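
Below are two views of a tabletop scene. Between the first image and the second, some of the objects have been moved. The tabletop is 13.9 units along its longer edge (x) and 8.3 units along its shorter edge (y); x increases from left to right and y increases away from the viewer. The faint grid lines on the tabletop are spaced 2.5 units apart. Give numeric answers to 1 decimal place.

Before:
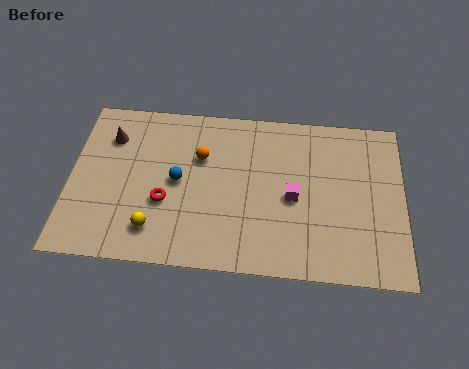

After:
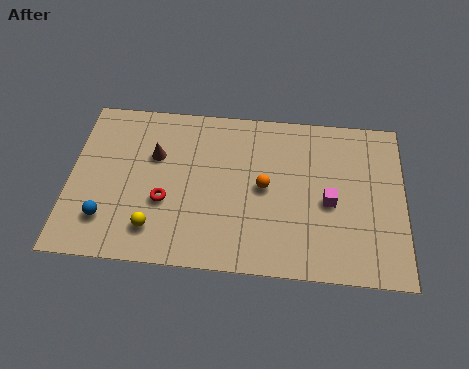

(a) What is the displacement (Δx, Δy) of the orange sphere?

(2.7, -1.3)

From the two frames, the orange sphere sits at roughly (5.4, 5.5) before and (8.1, 4.2) after.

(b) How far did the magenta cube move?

1.5

The magenta cube was near (9.3, 3.8) before and (10.8, 3.7) after, so it travelled √(1.5² + 0.1²) ≈ 1.5 units.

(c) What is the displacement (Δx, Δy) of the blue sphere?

(-2.9, -2.2)

The blue sphere was at about (4.5, 4.2) and moved to about (1.6, 2.0).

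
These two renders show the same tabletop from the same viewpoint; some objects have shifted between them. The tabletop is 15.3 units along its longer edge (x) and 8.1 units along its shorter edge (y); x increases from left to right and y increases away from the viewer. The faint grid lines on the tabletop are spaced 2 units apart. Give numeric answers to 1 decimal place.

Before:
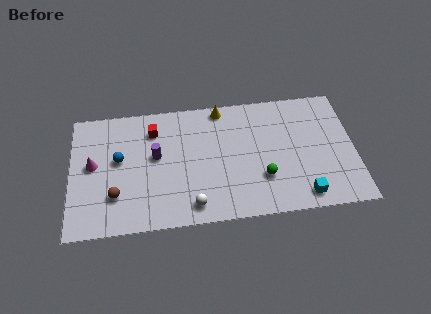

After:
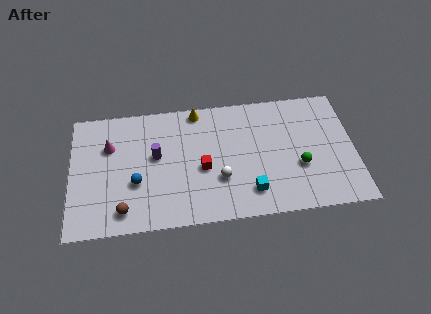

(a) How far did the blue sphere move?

1.8

The blue sphere was near (2.6, 4.6) before and (3.5, 3.0) after, so it travelled √(0.9² + 1.6²) ≈ 1.8 units.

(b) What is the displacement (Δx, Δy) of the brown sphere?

(0.4, -1.0)

The brown sphere was at about (2.4, 2.3) and moved to about (2.8, 1.3).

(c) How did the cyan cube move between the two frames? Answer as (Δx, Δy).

(-2.8, 0.6)

The cyan cube started near (12.4, 1.1) and ended near (9.6, 1.7).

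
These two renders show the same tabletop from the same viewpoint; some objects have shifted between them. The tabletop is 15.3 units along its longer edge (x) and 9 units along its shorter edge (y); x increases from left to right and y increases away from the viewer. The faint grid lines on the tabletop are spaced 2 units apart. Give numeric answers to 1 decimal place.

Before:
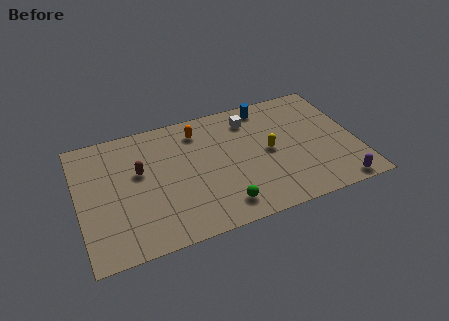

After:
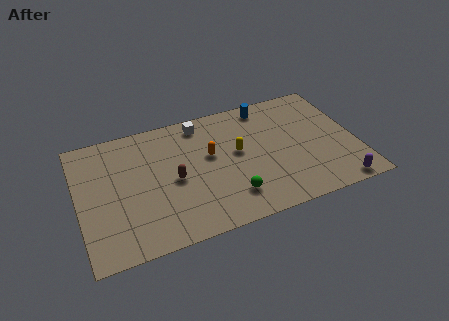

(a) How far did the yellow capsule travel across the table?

1.8

The yellow capsule was near (10.5, 4.5) before and (8.8, 5.0) after, so it travelled √(1.7² + 0.5²) ≈ 1.8 units.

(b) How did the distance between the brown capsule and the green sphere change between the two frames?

-2.1

Before: roughly 5.7 units apart; after: 3.6. That's 2.1 units closer together.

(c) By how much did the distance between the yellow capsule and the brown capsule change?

-3.5

The distance was about 7.2 in the first image and 3.7 in the second, so they moved 3.5 units closer together.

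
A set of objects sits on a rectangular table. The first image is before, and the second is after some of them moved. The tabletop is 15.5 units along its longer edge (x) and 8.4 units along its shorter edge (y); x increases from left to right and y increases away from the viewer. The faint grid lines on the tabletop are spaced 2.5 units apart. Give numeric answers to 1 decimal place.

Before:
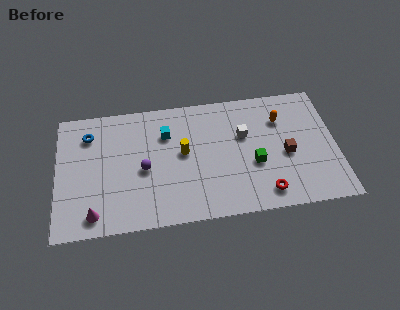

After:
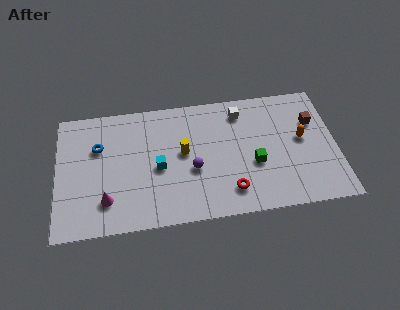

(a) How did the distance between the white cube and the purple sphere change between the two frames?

-1.3

Before: roughly 5.8 units apart; after: 4.5. That's 1.3 units closer together.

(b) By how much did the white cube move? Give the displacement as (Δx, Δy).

(-0.1, 1.6)

The white cube was at about (10.4, 5.3) and moved to about (10.3, 6.9).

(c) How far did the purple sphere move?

2.7

From (4.8, 3.8) to (7.5, 3.4), the purple sphere covered √(2.7² + 0.4²) ≈ 2.7 units.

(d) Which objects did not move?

the green cube and the yellow cylinder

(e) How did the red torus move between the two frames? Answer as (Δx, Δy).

(-1.9, 0.4)

The red torus started near (11.4, 1.3) and ended near (9.5, 1.7).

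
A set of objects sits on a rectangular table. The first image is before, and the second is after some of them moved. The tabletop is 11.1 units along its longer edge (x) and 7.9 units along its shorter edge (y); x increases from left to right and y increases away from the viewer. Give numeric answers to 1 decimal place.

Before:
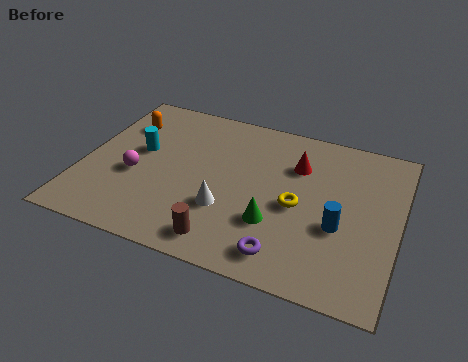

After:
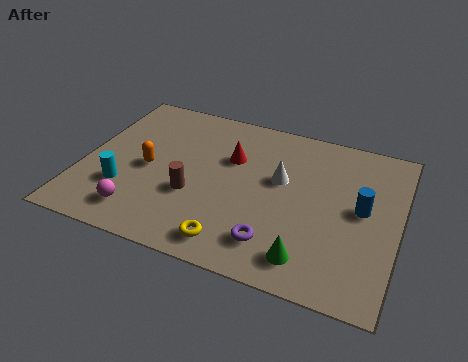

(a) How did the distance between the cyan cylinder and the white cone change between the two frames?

+2.0

They were about 3.8 units apart before and 5.8 after — 2.0 units further apart.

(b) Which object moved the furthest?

the yellow torus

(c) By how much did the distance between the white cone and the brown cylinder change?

+1.9

Before: roughly 1.5 units apart; after: 3.4. That's 1.9 units further apart.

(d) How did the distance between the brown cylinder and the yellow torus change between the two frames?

-1.0

Before: roughly 3.4 units apart; after: 2.4. That's 1.0 units closer together.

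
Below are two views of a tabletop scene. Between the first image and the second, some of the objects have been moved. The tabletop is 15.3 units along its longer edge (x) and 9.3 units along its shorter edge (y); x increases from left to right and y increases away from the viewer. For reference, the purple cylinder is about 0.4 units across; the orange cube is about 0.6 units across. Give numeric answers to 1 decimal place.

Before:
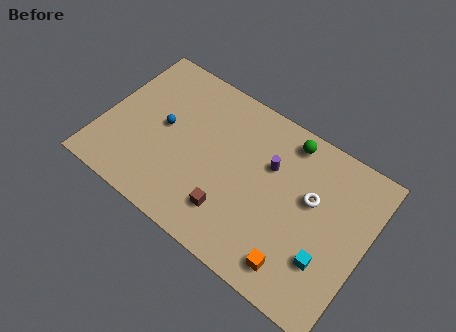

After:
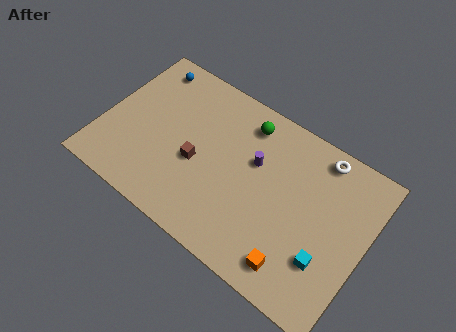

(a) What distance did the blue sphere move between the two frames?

3.5

The blue sphere was near (3.4, 4.9) before and (1.8, 8.0) after, so it travelled √(1.6² + 3.1²) ≈ 3.5 units.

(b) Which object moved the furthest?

the blue sphere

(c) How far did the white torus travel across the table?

2.6

From (12.0, 5.6) to (12.1, 8.2), the white torus covered √(0.1² + 2.6²) ≈ 2.6 units.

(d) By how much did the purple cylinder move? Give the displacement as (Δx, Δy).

(-0.8, -0.3)

The purple cylinder was at about (9.5, 6.1) and moved to about (8.7, 5.8).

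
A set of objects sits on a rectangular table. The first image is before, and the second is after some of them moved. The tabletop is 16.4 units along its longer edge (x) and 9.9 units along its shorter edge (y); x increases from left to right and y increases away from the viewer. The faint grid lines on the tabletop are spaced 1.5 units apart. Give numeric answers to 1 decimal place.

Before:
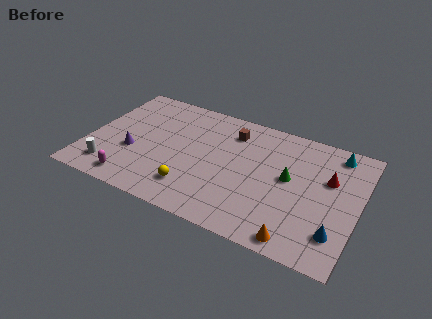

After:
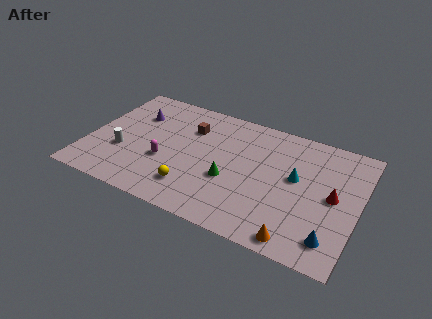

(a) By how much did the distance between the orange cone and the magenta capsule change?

-1.3

They were about 10.1 units apart before and 8.8 after — 1.3 units closer together.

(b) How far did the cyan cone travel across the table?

3.7

From (14.7, 8.6) to (12.6, 5.6), the cyan cone covered √(2.1² + 3.0²) ≈ 3.7 units.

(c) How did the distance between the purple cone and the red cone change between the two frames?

+0.6

Before: roughly 12.0 units apart; after: 12.6. That's 0.6 units further apart.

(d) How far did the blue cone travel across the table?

0.5

The blue cone moved from about (15.3, 2.3) to (15.1, 1.8), a distance of √(0.2² + 0.5²) ≈ 0.5.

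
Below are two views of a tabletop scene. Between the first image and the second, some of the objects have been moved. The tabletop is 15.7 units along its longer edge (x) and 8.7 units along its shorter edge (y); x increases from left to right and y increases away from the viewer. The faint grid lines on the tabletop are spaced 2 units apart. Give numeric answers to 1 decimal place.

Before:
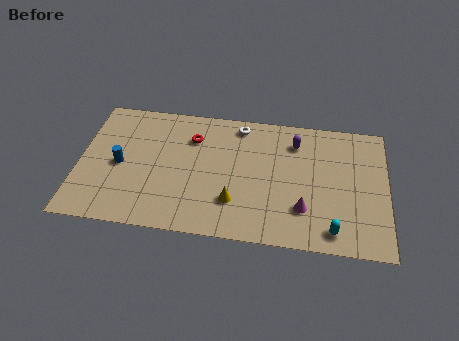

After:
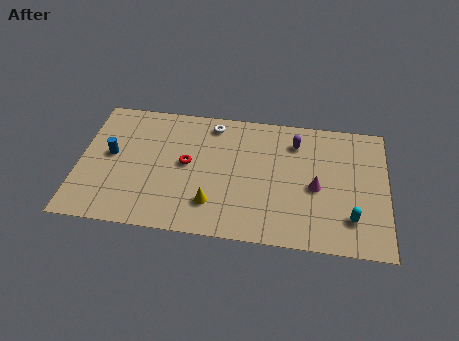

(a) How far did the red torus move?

1.8

The red torus was near (5.7, 6.4) before and (5.5, 4.6) after, so it travelled √(0.2² + 1.8²) ≈ 1.8 units.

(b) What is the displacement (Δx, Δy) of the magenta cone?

(0.6, 1.5)

The magenta cone was at about (11.5, 2.4) and moved to about (12.1, 3.9).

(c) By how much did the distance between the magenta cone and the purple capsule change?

-1.3

They were about 4.4 units apart before and 3.1 after — 1.3 units closer together.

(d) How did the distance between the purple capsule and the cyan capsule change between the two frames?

-0.4

They were about 5.9 units apart before and 5.5 after — 0.4 units closer together.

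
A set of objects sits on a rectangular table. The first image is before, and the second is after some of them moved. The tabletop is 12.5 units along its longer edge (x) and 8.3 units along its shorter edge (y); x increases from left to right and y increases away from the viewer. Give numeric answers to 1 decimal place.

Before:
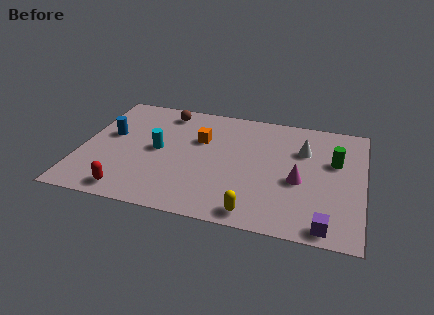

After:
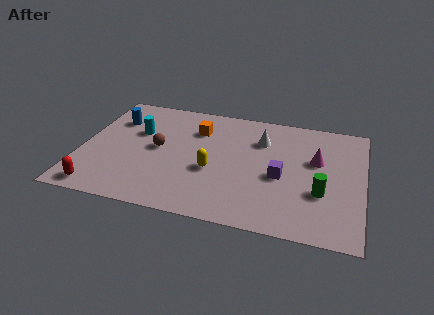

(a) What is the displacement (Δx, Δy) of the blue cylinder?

(0.1, 1.2)

The blue cylinder started near (1.2, 4.8) and ended near (1.3, 6.0).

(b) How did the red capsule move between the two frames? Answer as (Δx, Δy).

(-1.3, -0.1)

The red capsule started near (2.4, 1.0) and ended near (1.1, 0.9).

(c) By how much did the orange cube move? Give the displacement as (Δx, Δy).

(-0.2, 0.7)

The orange cube started near (5.2, 5.4) and ended near (5.0, 6.1).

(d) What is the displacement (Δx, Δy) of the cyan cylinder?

(-1.0, 1.1)

From the two frames, the cyan cylinder sits at roughly (3.4, 4.2) before and (2.4, 5.3) after.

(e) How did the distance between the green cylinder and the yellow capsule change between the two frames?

-0.6

They were about 5.4 units apart before and 4.8 after — 0.6 units closer together.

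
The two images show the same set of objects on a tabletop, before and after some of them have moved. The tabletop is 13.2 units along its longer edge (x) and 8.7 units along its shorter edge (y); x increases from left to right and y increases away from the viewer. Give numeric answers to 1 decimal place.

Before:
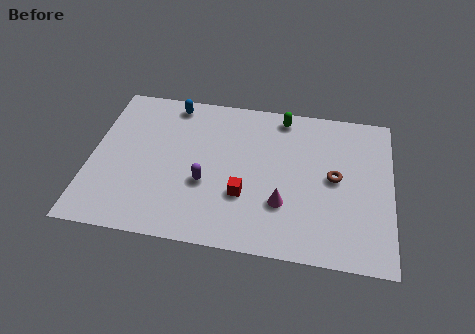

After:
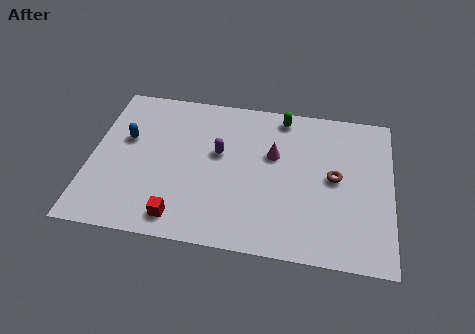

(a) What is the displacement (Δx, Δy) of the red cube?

(-2.7, -1.7)

The red cube was at about (6.8, 2.9) and moved to about (4.1, 1.2).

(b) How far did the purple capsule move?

1.9

The purple capsule was near (5.1, 3.3) before and (5.6, 5.1) after, so it travelled √(0.5² + 1.8²) ≈ 1.9 units.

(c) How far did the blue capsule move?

3.1

From (3.4, 7.7) to (1.5, 5.3), the blue capsule covered √(1.9² + 2.4²) ≈ 3.1 units.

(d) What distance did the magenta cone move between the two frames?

2.7

The magenta cone was near (8.5, 2.7) before and (8.0, 5.4) after, so it travelled √(0.5² + 2.7²) ≈ 2.7 units.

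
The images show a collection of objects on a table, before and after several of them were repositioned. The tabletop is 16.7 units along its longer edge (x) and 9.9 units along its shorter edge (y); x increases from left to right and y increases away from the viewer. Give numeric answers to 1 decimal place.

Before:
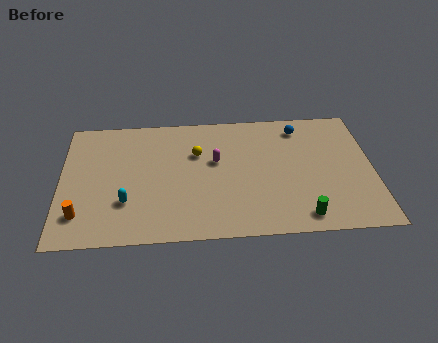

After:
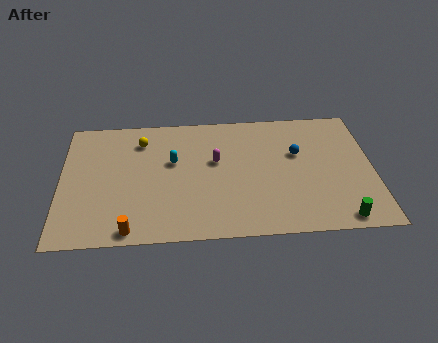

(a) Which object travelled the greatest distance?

the cyan capsule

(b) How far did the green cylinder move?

2.0

The green cylinder was near (12.8, 1.3) before and (14.8, 1.0) after, so it travelled √(2.0² + 0.3²) ≈ 2.0 units.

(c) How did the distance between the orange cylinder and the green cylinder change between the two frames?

-0.6

The distance was about 11.7 in the first image and 11.1 in the second, so they moved 0.6 units closer together.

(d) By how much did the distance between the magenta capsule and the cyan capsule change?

-3.3

The distance was about 5.6 in the first image and 2.3 in the second, so they moved 3.3 units closer together.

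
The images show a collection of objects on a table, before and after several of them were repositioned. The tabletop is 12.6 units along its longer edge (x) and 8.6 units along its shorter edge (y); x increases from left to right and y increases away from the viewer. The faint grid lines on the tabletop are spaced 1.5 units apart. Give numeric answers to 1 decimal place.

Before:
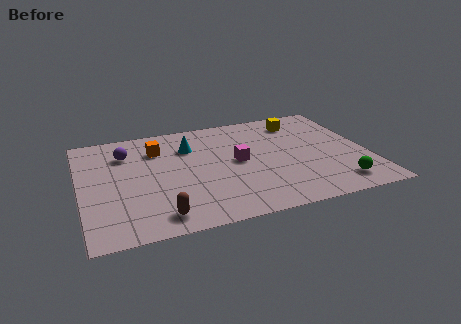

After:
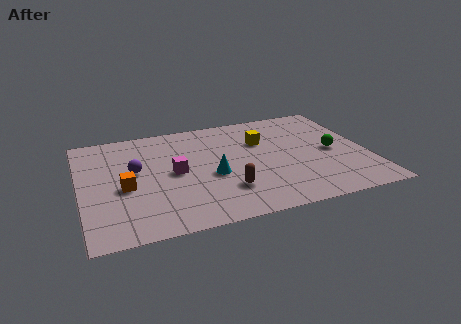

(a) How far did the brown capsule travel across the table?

3.2

The brown capsule was near (3.2, 1.2) before and (6.2, 2.3) after, so it travelled √(3.0² + 1.1²) ≈ 3.2 units.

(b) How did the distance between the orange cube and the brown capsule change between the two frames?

-0.7

Before: roughly 5.2 units apart; after: 4.5. That's 0.7 units closer together.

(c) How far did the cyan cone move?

2.7

The cyan cone moved from about (4.9, 6.2) to (5.7, 3.6), a distance of √(0.8² + 2.6²) ≈ 2.7.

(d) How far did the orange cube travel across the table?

3.1

The orange cube was near (3.5, 6.4) before and (1.9, 3.7) after, so it travelled √(1.6² + 2.7²) ≈ 3.1 units.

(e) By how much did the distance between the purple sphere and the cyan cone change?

+0.7

Before: roughly 2.8 units apart; after: 3.5. That's 0.7 units further apart.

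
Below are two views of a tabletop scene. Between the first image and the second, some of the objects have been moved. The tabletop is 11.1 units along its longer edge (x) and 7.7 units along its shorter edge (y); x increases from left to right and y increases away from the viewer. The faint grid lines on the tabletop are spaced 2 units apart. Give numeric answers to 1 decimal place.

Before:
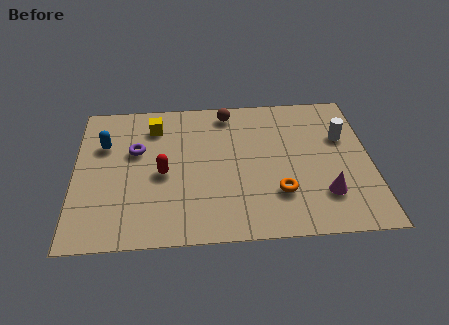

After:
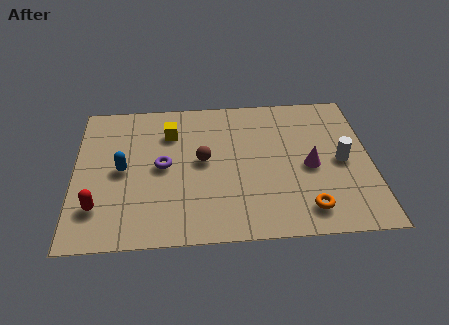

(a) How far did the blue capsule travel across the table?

1.6

From (1.1, 5.2) to (1.8, 3.8), the blue capsule covered √(0.7² + 1.4²) ≈ 1.6 units.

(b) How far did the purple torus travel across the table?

1.3

From (2.3, 4.8) to (3.3, 3.9), the purple torus covered √(1.0² + 0.9²) ≈ 1.3 units.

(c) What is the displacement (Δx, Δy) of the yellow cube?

(0.6, -0.4)

The yellow cube was at about (3.0, 6.1) and moved to about (3.6, 5.7).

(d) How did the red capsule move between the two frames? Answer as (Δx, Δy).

(-2.4, -1.6)

The red capsule started near (3.3, 3.5) and ended near (0.9, 1.9).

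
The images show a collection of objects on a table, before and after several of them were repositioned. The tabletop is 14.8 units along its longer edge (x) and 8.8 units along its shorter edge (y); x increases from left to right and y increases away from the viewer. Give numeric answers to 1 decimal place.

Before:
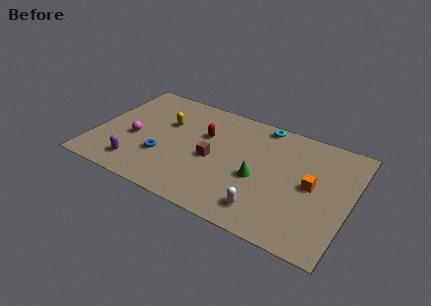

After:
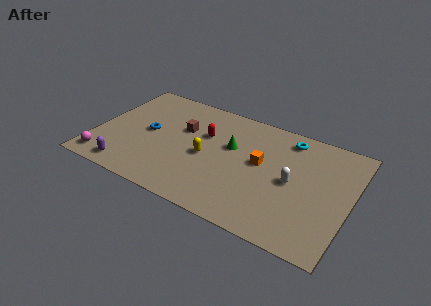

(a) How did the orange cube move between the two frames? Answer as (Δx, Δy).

(-3.0, 0.4)

From the two frames, the orange cube sits at roughly (12.6, 4.5) before and (9.6, 4.9) after.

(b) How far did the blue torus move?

1.9

From (4.1, 2.9) to (3.0, 4.5), the blue torus covered √(1.1² + 1.6²) ≈ 1.9 units.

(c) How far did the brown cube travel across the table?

2.6

The brown cube was near (6.9, 4.0) before and (4.9, 5.6) after, so it travelled √(2.0² + 1.6²) ≈ 2.6 units.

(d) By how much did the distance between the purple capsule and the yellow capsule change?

+0.9

The distance was about 4.2 in the first image and 5.1 in the second, so they moved 0.9 units further apart.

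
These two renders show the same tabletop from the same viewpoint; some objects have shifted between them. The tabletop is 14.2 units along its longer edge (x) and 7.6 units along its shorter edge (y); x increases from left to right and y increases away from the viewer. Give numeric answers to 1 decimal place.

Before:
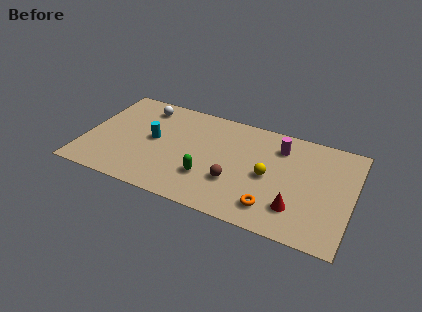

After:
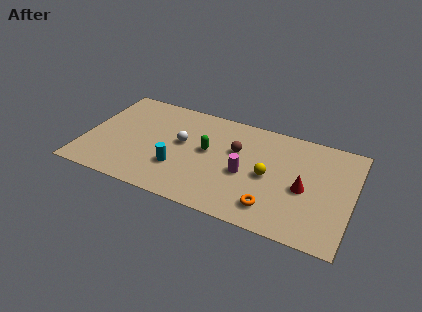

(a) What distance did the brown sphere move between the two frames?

2.3

The brown sphere was near (8.1, 2.5) before and (8.0, 4.8) after, so it travelled √(0.1² + 2.3²) ≈ 2.3 units.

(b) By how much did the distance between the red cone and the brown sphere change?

+0.6

Before: roughly 3.4 units apart; after: 4.0. That's 0.6 units further apart.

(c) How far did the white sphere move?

3.0

From (2.8, 6.3) to (5.1, 4.3), the white sphere covered √(2.3² + 2.0²) ≈ 3.0 units.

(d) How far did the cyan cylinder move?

2.2

From (3.6, 4.0) to (5.1, 2.4), the cyan cylinder covered √(1.5² + 1.6²) ≈ 2.2 units.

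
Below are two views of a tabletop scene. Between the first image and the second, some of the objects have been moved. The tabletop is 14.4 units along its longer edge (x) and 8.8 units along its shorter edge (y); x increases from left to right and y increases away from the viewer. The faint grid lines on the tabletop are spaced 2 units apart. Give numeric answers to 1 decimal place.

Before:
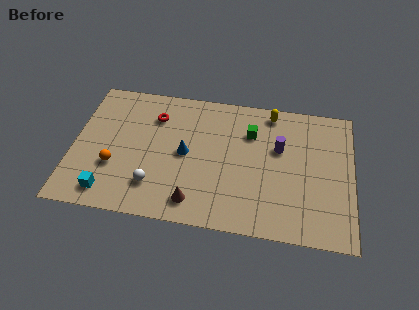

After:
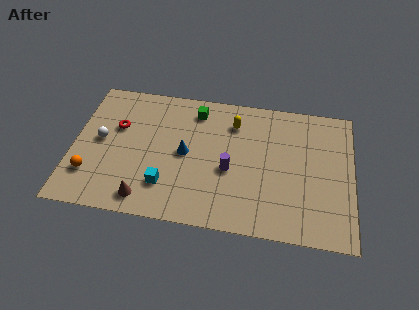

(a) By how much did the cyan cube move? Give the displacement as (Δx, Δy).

(2.9, 0.9)

The cyan cube was at about (2.0, 1.3) and moved to about (4.9, 2.2).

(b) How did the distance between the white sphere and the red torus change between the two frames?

-3.2

The distance was about 4.5 in the first image and 1.3 in the second, so they moved 3.2 units closer together.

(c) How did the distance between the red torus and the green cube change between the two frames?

-0.7

They were about 5.0 units apart before and 4.3 after — 0.7 units closer together.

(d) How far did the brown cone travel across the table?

2.5

The brown cone moved from about (6.4, 1.4) to (3.9, 1.2), a distance of √(2.5² + 0.2²) ≈ 2.5.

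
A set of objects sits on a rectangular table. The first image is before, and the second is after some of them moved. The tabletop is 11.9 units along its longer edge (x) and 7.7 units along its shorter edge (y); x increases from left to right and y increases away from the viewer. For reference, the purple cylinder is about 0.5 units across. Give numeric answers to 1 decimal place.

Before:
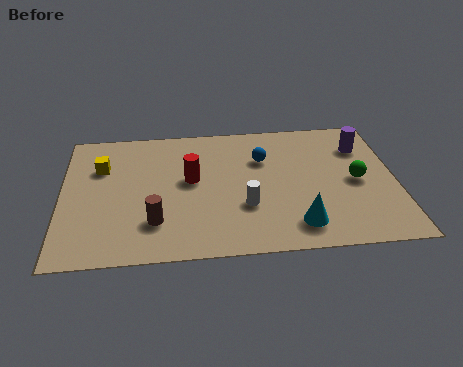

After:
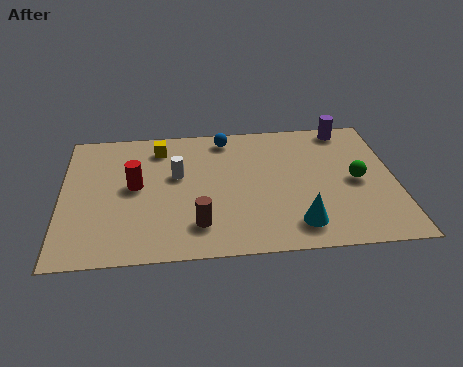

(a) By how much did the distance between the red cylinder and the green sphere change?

+2.0

Before: roughly 5.9 units apart; after: 7.9. That's 2.0 units further apart.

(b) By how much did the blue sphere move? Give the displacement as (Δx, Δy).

(-1.3, 1.4)

The blue sphere was at about (7.2, 5.3) and moved to about (5.9, 6.7).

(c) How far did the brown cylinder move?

1.5

The brown cylinder was near (3.3, 2.0) before and (4.8, 1.7) after, so it travelled √(1.5² + 0.3²) ≈ 1.5 units.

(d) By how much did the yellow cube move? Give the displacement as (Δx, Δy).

(2.1, 1.0)

The yellow cube was at about (1.4, 5.3) and moved to about (3.5, 6.3).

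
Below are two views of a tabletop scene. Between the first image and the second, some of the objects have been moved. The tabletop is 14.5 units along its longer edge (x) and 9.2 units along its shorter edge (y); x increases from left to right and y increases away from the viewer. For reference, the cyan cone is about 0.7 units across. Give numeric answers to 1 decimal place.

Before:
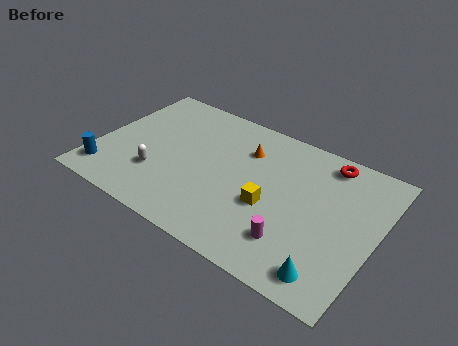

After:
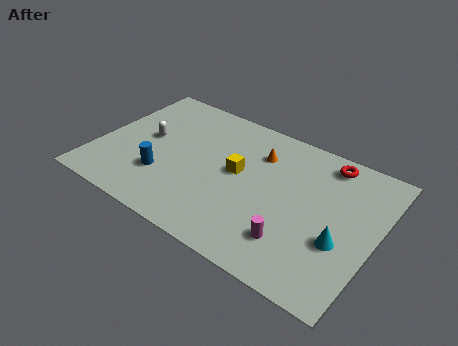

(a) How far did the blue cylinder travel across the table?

3.0

The blue cylinder was near (0.9, 1.6) before and (3.7, 2.8) after, so it travelled √(2.8² + 1.2²) ≈ 3.0 units.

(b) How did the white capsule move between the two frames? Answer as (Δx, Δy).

(-1.0, 2.2)

The white capsule started near (3.4, 2.8) and ended near (2.4, 5.0).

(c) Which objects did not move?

the red torus and the magenta cylinder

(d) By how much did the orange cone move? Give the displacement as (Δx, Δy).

(0.7, 0.1)

The orange cone was at about (7.4, 6.7) and moved to about (8.1, 6.8).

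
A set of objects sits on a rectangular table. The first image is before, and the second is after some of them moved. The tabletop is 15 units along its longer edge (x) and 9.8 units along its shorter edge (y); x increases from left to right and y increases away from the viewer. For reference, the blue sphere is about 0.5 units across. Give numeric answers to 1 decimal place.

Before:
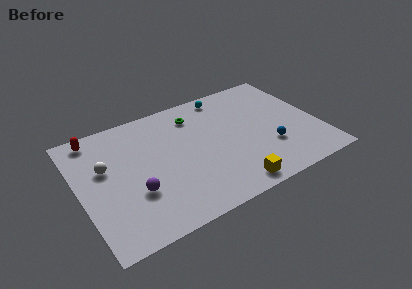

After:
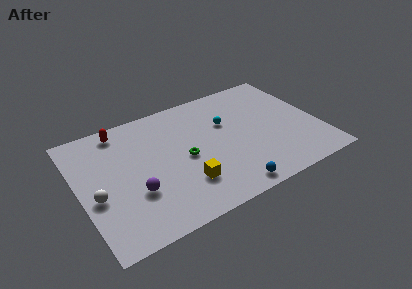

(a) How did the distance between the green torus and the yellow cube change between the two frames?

-4.8

Before: roughly 6.8 units apart; after: 2.0. That's 4.8 units closer together.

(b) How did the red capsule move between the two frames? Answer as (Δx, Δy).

(1.6, -0.1)

The red capsule started near (1.4, 8.7) and ended near (3.0, 8.6).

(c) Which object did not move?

the purple sphere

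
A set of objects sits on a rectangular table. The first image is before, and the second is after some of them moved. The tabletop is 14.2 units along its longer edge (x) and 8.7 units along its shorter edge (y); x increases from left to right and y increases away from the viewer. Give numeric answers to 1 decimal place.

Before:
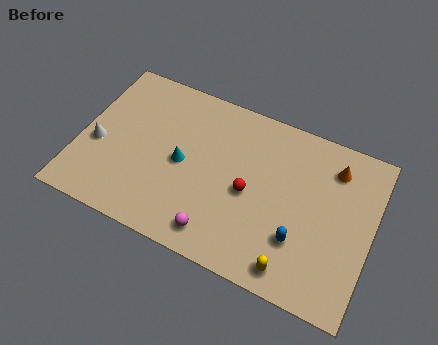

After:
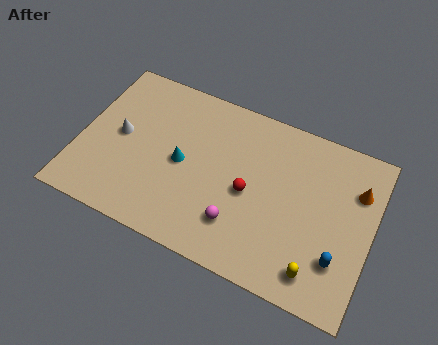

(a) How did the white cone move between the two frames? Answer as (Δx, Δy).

(1.0, 0.9)

From the two frames, the white cone sits at roughly (0.9, 3.6) before and (1.9, 4.5) after.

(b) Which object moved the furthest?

the blue capsule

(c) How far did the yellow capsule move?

1.1

The yellow capsule moved from about (10.8, 1.1) to (11.9, 1.4), a distance of √(1.1² + 0.3²) ≈ 1.1.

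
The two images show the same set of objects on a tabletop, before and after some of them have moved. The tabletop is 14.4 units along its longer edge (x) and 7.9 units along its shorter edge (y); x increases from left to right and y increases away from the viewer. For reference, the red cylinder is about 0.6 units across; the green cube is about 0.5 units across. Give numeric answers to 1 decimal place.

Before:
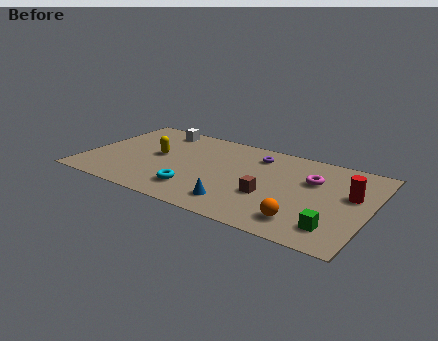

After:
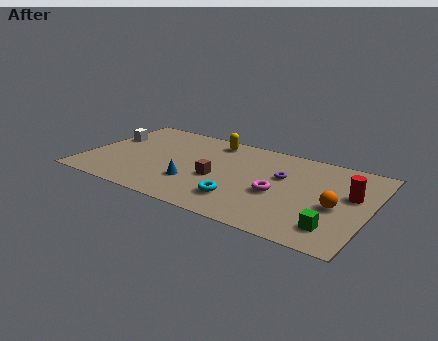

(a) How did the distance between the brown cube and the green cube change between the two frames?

+2.7

The distance was about 3.6 in the first image and 6.3 in the second, so they moved 2.7 units further apart.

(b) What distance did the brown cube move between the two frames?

2.7

From (9.5, 2.9) to (6.8, 3.3), the brown cube covered √(2.7² + 0.4²) ≈ 2.7 units.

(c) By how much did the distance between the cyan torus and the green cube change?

-2.3

They were about 7.0 units apart before and 4.7 after — 2.3 units closer together.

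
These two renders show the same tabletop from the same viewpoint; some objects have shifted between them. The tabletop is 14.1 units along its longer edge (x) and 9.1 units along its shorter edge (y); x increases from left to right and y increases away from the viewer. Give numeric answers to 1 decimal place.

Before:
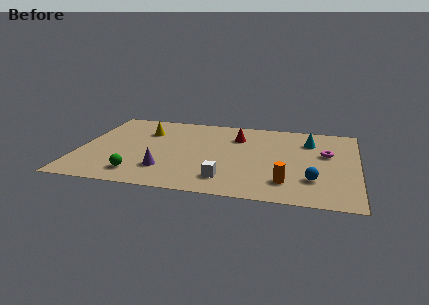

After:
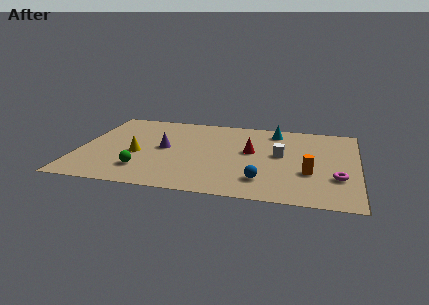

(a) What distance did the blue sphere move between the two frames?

2.5

The blue sphere was near (11.9, 2.5) before and (9.4, 2.0) after, so it travelled √(2.5² + 0.5²) ≈ 2.5 units.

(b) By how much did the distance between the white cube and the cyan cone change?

-3.7

Before: roughly 6.4 units apart; after: 2.7. That's 3.7 units closer together.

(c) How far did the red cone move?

1.8

From (7.9, 6.7) to (8.7, 5.1), the red cone covered √(0.8² + 1.6²) ≈ 1.8 units.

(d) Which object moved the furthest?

the white cube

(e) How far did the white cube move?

4.1

The white cube moved from about (7.6, 1.8) to (10.2, 5.0), a distance of √(2.6² + 3.2²) ≈ 4.1.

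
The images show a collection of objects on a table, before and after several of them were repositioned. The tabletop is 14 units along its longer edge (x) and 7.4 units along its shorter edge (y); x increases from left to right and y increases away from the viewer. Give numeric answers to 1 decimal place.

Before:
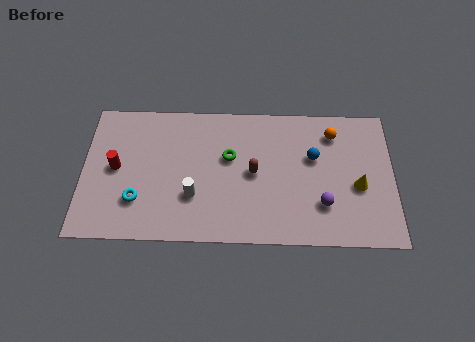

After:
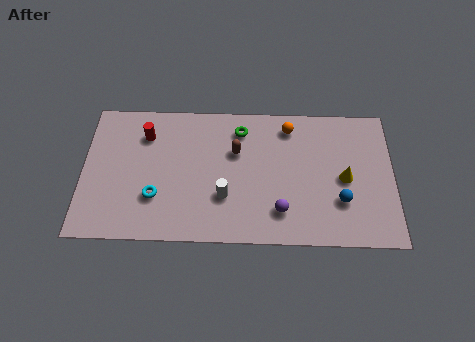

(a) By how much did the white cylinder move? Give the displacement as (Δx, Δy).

(1.4, 0.0)

From the two frames, the white cylinder sits at roughly (5.0, 2.4) before and (6.4, 2.4) after.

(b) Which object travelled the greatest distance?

the blue sphere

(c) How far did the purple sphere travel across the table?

1.9

The purple sphere moved from about (10.8, 2.1) to (8.9, 1.7), a distance of √(1.9² + 0.4²) ≈ 1.9.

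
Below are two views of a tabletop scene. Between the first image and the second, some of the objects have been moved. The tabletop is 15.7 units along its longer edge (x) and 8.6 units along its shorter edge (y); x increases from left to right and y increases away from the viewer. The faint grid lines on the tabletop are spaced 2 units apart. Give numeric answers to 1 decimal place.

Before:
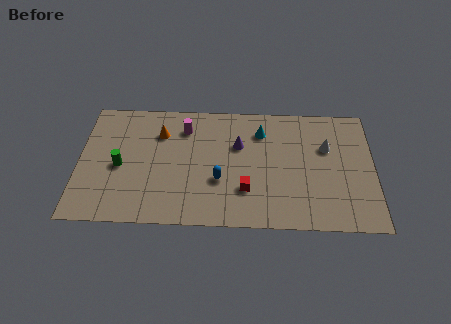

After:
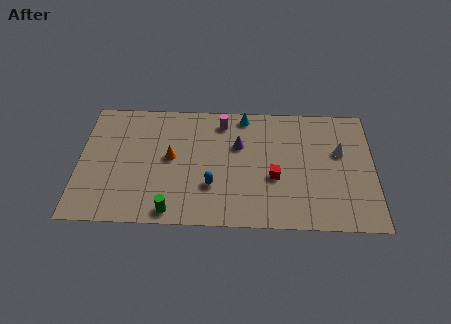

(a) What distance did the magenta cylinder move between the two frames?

2.1

From (5.6, 6.7) to (7.6, 7.2), the magenta cylinder covered √(2.0² + 0.5²) ≈ 2.1 units.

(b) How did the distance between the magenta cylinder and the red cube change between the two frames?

-0.6

Before: roughly 5.3 units apart; after: 4.7. That's 0.6 units closer together.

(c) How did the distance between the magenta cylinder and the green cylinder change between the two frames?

+2.4

They were about 4.4 units apart before and 6.8 after — 2.4 units further apart.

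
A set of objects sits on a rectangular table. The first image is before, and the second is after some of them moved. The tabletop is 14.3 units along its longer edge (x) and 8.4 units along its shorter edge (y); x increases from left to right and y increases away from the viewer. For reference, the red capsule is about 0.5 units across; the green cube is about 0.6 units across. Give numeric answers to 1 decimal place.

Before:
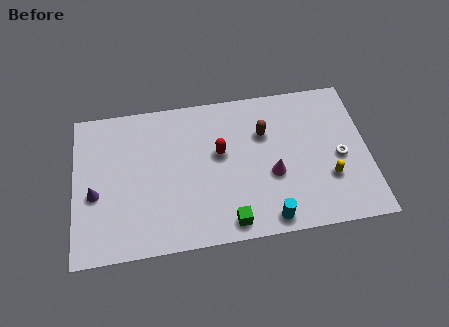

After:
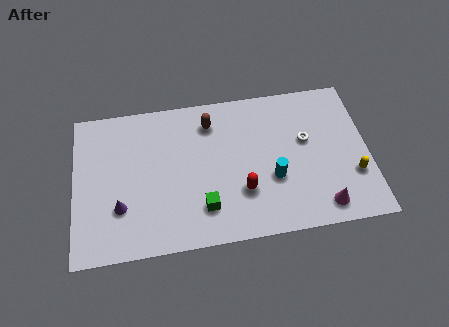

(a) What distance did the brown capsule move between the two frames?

2.8

The brown capsule was near (9.3, 5.7) before and (6.7, 6.7) after, so it travelled √(2.6² + 1.0²) ≈ 2.8 units.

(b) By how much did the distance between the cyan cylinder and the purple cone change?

-1.3

They were about 8.7 units apart before and 7.4 after — 1.3 units closer together.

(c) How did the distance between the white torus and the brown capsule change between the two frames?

+0.8

Before: roughly 4.1 units apart; after: 4.9. That's 0.8 units further apart.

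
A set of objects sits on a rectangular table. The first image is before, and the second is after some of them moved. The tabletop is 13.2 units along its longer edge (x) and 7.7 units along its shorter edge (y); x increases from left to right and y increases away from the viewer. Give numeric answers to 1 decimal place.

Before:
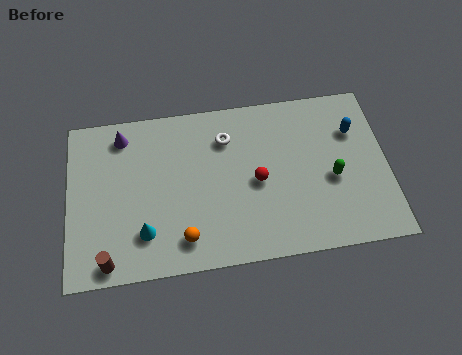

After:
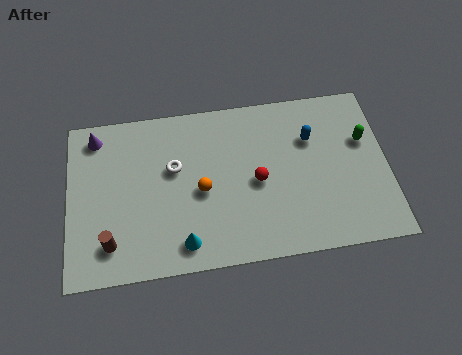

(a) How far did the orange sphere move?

2.2

The orange sphere was near (4.7, 1.4) before and (5.5, 3.5) after, so it travelled √(0.8² + 2.1²) ≈ 2.2 units.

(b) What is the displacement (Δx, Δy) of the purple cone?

(-1.1, 0.1)

The purple cone was at about (2.3, 6.5) and moved to about (1.2, 6.6).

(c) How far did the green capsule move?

2.1

The green capsule was near (10.9, 3.3) before and (12.3, 4.9) after, so it travelled √(1.4² + 1.6²) ≈ 2.1 units.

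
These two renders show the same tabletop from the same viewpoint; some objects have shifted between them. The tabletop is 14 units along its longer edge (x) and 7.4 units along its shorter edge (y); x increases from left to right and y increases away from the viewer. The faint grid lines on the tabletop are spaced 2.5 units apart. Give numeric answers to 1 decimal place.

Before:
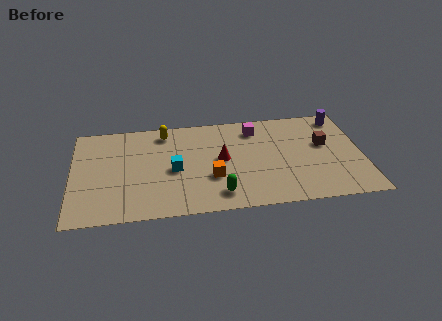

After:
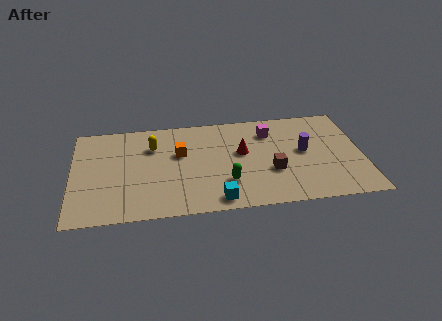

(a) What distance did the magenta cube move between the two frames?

0.8

From (8.9, 6.0) to (9.6, 5.7), the magenta cube covered √(0.7² + 0.3²) ≈ 0.8 units.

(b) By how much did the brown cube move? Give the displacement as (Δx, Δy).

(-2.6, -1.7)

From the two frames, the brown cube sits at roughly (12.2, 4.4) before and (9.6, 2.7) after.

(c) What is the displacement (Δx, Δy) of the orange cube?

(-1.5, 2.0)

The orange cube was at about (6.7, 2.6) and moved to about (5.2, 4.6).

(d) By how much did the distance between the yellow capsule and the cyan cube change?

+2.4

Before: roughly 2.9 units apart; after: 5.3. That's 2.4 units further apart.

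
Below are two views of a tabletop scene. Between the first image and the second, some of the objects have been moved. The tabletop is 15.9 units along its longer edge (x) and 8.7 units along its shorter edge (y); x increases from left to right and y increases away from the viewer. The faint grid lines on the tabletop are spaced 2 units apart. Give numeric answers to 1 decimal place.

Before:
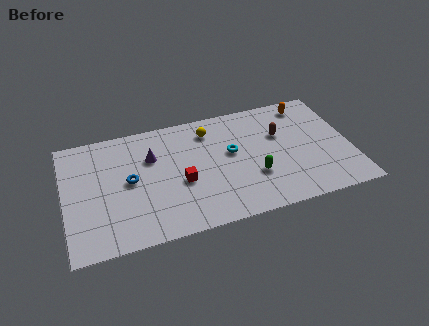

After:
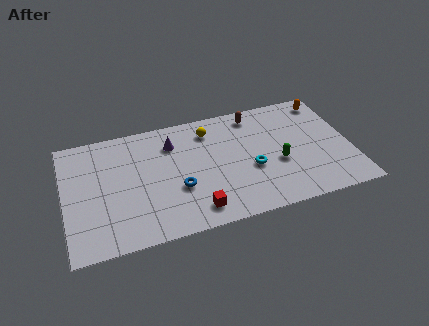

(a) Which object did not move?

the yellow sphere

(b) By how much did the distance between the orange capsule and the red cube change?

+1.6

The distance was about 8.4 in the first image and 10.0 in the second, so they moved 1.6 units further apart.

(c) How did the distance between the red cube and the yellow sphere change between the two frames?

+1.9

Before: roughly 3.8 units apart; after: 5.7. That's 1.9 units further apart.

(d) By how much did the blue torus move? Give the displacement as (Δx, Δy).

(2.6, -1.3)

The blue torus was at about (3.6, 4.5) and moved to about (6.2, 3.2).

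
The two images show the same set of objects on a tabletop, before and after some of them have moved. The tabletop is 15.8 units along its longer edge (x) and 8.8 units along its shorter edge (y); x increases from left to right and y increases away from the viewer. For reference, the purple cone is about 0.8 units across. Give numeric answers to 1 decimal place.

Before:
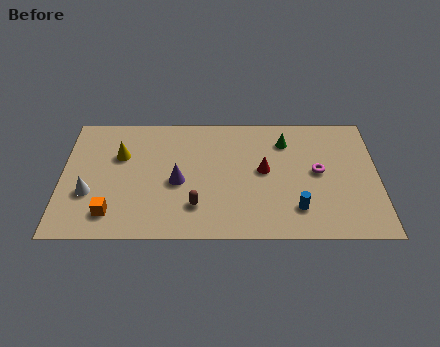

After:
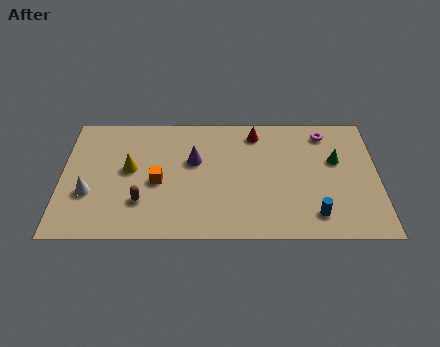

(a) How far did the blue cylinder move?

1.0

The blue cylinder moved from about (11.7, 2.0) to (12.6, 1.6), a distance of √(0.9² + 0.4²) ≈ 1.0.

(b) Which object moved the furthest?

the orange cube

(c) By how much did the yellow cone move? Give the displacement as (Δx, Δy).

(0.5, -1.0)

The yellow cone was at about (2.9, 5.8) and moved to about (3.4, 4.8).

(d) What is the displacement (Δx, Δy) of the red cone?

(-0.4, 2.7)

The red cone started near (10.1, 4.7) and ended near (9.7, 7.4).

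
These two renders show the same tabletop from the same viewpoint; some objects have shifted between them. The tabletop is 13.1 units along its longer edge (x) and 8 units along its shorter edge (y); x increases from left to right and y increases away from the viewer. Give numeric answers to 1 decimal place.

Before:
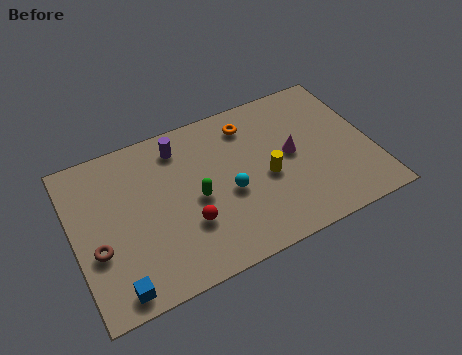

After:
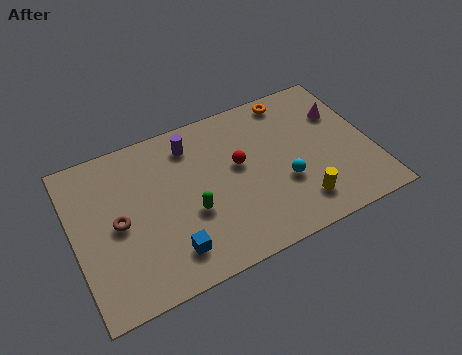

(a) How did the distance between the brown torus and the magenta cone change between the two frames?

+1.4

They were about 8.8 units apart before and 10.2 after — 1.4 units further apart.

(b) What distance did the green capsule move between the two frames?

0.7

The green capsule was near (5.3, 3.7) before and (5.0, 3.1) after, so it travelled √(0.3² + 0.6²) ≈ 0.7 units.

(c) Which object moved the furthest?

the red sphere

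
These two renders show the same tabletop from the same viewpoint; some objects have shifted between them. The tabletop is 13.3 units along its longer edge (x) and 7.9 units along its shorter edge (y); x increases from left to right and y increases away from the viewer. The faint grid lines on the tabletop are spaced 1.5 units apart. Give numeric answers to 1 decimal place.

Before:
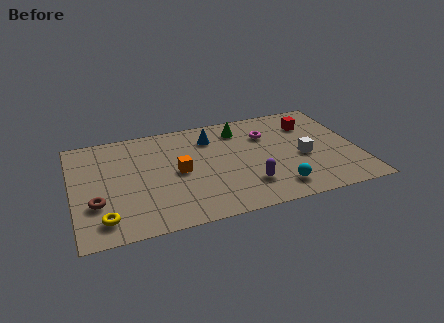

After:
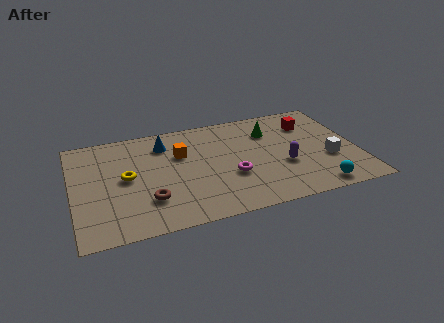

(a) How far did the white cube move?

1.3

The white cube moved from about (10.7, 3.4) to (11.9, 2.9), a distance of √(1.2² + 0.5²) ≈ 1.3.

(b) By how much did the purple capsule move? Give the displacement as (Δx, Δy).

(1.8, 1.0)

The purple capsule was at about (8.0, 2.0) and moved to about (9.8, 3.0).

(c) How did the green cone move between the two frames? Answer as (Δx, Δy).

(1.4, -0.6)

The green cone was at about (8.0, 6.4) and moved to about (9.4, 5.8).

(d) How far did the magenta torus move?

3.3

From (9.2, 5.6) to (7.3, 2.9), the magenta torus covered √(1.9² + 2.7²) ≈ 3.3 units.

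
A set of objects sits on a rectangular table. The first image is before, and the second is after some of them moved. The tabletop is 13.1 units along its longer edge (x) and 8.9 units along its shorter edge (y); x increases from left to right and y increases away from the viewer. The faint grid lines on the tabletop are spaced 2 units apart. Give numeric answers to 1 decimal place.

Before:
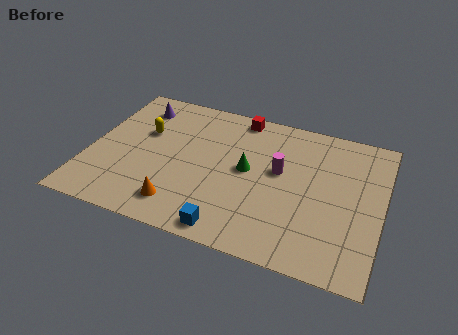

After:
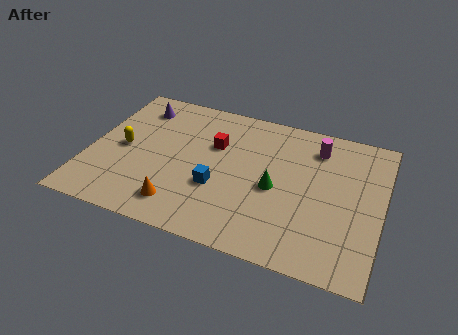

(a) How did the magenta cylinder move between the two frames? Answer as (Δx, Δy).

(1.5, 2.0)

The magenta cylinder was at about (8.5, 5.1) and moved to about (10.0, 7.1).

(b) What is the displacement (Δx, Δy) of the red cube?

(-0.9, -2.2)

The red cube was at about (6.4, 8.0) and moved to about (5.5, 5.8).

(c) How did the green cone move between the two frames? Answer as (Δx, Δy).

(1.3, -0.7)

From the two frames, the green cone sits at roughly (7.1, 4.7) before and (8.4, 4.0) after.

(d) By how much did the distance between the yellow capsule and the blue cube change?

-1.9

They were about 6.4 units apart before and 4.5 after — 1.9 units closer together.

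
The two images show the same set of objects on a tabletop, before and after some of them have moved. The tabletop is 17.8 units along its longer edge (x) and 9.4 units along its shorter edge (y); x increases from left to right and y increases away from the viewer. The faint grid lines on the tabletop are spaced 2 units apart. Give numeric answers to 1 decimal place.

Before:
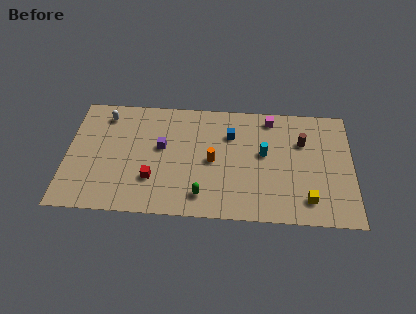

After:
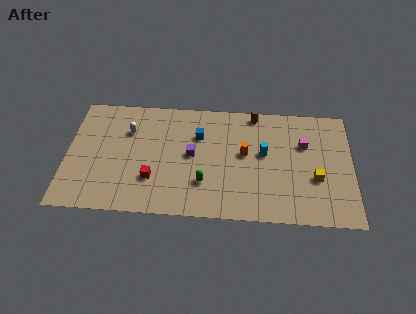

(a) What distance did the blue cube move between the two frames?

2.0

From (10.2, 6.7) to (8.2, 6.5), the blue cube covered √(2.0² + 0.2²) ≈ 2.0 units.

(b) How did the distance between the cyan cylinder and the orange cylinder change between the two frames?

-2.1

Before: roughly 3.3 units apart; after: 1.2. That's 2.1 units closer together.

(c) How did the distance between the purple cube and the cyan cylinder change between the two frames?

-1.9

They were about 6.4 units apart before and 4.5 after — 1.9 units closer together.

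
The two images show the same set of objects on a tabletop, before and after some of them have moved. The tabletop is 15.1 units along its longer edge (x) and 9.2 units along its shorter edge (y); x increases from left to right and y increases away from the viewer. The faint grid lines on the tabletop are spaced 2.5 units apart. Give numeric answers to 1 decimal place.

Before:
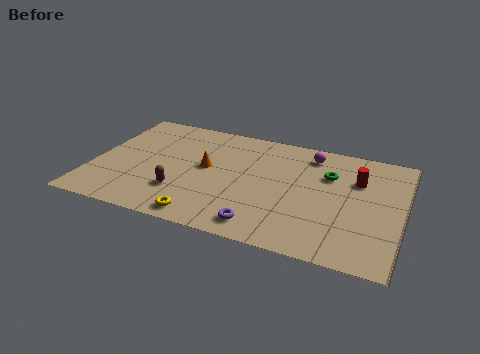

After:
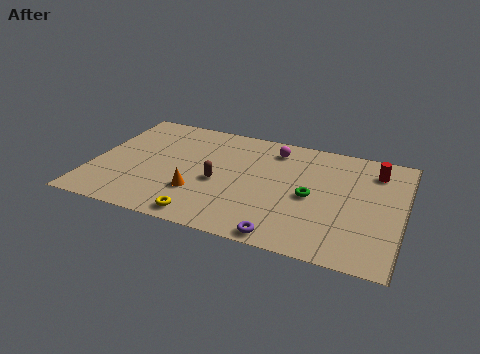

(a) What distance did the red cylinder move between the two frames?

1.3

The red cylinder was near (12.8, 6.3) before and (13.6, 7.3) after, so it travelled √(0.8² + 1.0²) ≈ 1.3 units.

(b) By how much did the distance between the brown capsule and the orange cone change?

-1.1

The distance was about 2.6 in the first image and 1.5 in the second, so they moved 1.1 units closer together.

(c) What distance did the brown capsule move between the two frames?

2.2

The brown capsule moved from about (4.5, 2.6) to (6.2, 4.0), a distance of √(1.7² + 1.4²) ≈ 2.2.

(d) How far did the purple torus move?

1.2

The purple torus was near (8.6, 1.3) before and (9.7, 0.8) after, so it travelled √(1.1² + 0.5²) ≈ 1.2 units.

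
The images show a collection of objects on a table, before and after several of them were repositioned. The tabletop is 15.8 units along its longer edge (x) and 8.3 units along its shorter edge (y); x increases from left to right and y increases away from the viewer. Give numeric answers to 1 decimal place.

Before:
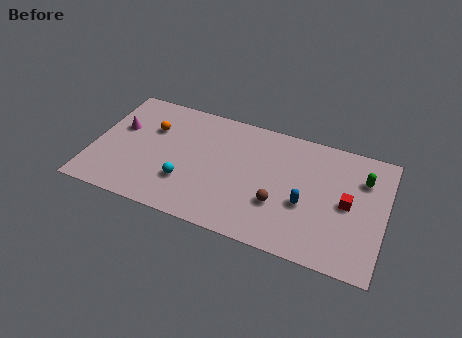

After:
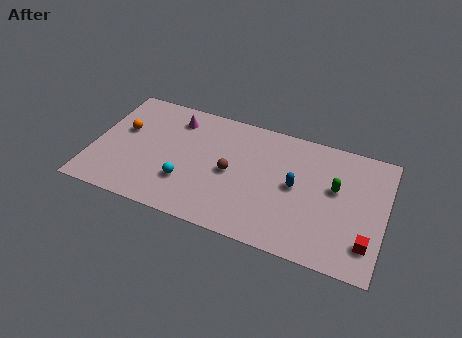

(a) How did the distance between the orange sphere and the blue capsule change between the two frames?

+0.6

They were about 8.9 units apart before and 9.5 after — 0.6 units further apart.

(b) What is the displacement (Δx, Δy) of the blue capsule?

(-0.6, 1.0)

The blue capsule started near (11.6, 3.3) and ended near (11.0, 4.3).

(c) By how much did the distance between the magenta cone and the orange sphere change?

+1.4

The distance was about 1.8 in the first image and 3.2 in the second, so they moved 1.4 units further apart.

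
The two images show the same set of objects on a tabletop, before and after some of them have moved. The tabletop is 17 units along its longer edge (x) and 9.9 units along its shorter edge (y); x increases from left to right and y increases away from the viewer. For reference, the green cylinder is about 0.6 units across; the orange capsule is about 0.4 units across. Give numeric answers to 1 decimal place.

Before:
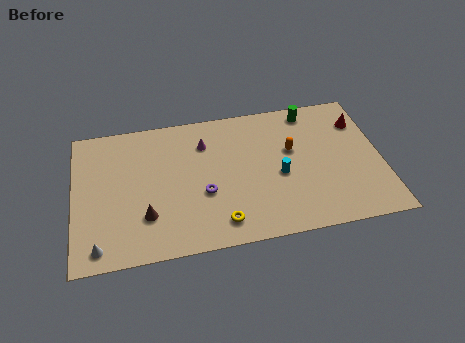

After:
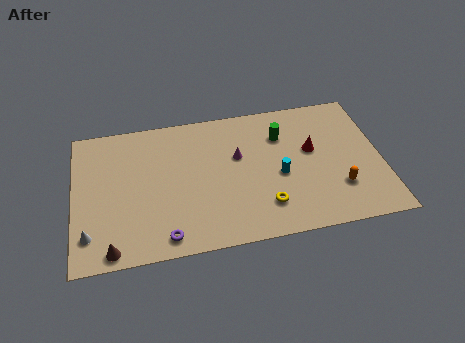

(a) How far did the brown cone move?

2.7

From (3.9, 2.8) to (2.0, 0.9), the brown cone covered √(1.9² + 1.9²) ≈ 2.7 units.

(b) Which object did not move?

the cyan cylinder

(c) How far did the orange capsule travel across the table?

4.0

The orange capsule moved from about (12.1, 6.0) to (14.5, 2.8), a distance of √(2.4² + 3.2²) ≈ 4.0.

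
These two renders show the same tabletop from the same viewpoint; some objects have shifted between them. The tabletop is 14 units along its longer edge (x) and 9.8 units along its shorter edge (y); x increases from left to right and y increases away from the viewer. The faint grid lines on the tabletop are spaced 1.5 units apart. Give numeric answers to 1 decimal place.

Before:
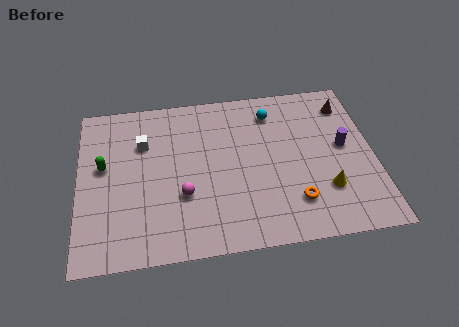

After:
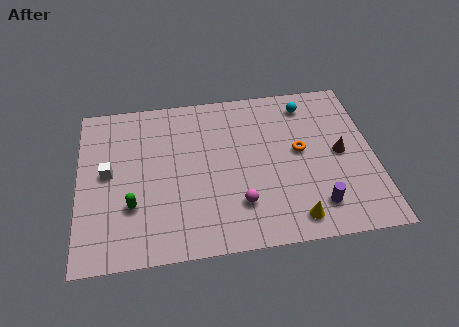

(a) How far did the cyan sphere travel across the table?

1.7

The cyan sphere was near (9.3, 7.9) before and (11.0, 8.2) after, so it travelled √(1.7² + 0.3²) ≈ 1.7 units.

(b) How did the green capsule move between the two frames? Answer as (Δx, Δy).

(1.3, -2.5)

From the two frames, the green capsule sits at roughly (1.2, 5.6) before and (2.5, 3.1) after.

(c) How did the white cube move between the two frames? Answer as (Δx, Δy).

(-1.7, -1.6)

The white cube started near (3.1, 6.8) and ended near (1.4, 5.2).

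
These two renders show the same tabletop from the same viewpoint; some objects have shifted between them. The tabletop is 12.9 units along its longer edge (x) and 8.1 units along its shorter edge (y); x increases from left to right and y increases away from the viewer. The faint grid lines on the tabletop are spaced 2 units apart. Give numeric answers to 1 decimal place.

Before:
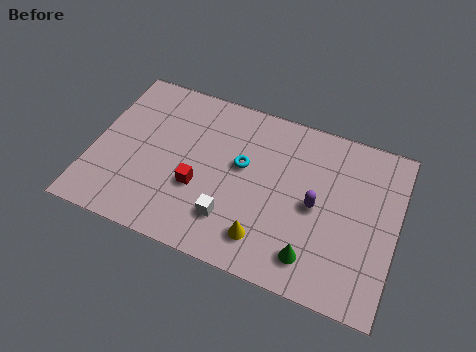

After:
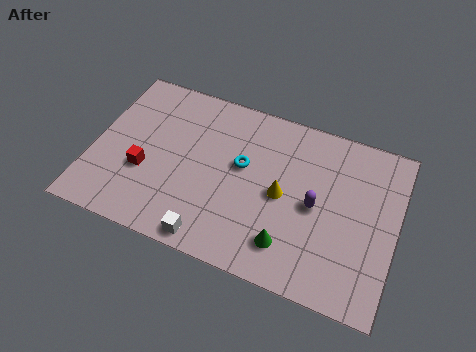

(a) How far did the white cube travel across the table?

1.4

The white cube was near (6.1, 2.0) before and (5.4, 0.8) after, so it travelled √(0.7² + 1.2²) ≈ 1.4 units.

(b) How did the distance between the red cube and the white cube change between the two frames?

+2.0

They were about 1.8 units apart before and 3.8 after — 2.0 units further apart.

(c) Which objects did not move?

the purple capsule and the cyan torus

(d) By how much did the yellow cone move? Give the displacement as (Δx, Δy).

(0.5, 2.3)

From the two frames, the yellow cone sits at roughly (7.6, 1.6) before and (8.1, 3.9) after.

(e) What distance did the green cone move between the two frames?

1.0

From (9.6, 1.5) to (8.6, 1.7), the green cone covered √(1.0² + 0.2²) ≈ 1.0 units.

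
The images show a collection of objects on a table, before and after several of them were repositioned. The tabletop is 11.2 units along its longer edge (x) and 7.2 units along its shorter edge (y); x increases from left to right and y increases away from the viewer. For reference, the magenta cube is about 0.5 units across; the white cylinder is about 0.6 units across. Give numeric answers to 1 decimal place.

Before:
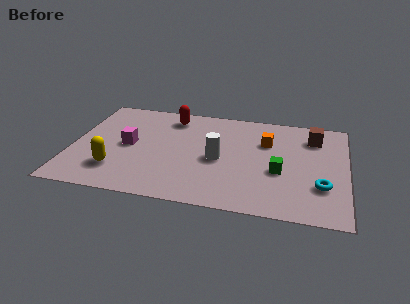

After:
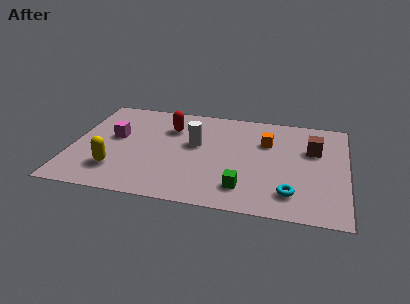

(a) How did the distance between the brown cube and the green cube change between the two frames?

+1.2

Before: roughly 3.0 units apart; after: 4.2. That's 1.2 units further apart.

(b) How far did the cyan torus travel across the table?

1.4

The cyan torus moved from about (10.2, 2.2) to (9.0, 1.5), a distance of √(1.2² + 0.7²) ≈ 1.4.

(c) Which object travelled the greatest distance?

the green cube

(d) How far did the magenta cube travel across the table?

0.8

The magenta cube moved from about (2.3, 3.6) to (1.7, 4.1), a distance of √(0.6² + 0.5²) ≈ 0.8.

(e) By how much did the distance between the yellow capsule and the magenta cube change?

+0.5

Before: roughly 1.8 units apart; after: 2.3. That's 0.5 units further apart.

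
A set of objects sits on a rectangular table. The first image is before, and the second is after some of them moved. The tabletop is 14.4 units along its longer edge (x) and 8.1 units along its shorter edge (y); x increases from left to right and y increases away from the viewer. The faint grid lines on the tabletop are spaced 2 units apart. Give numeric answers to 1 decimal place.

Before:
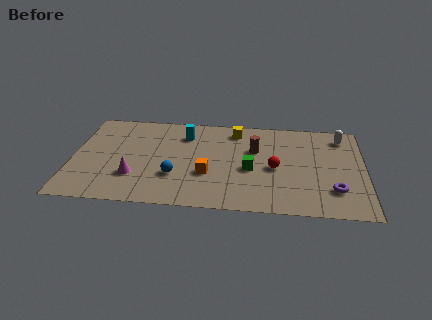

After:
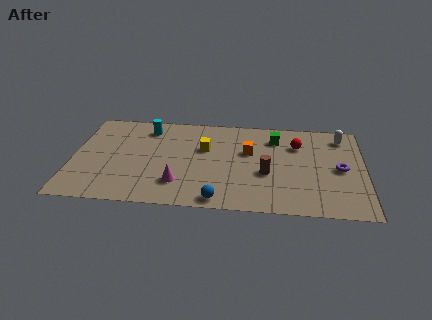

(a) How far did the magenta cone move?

2.2

The magenta cone moved from about (3.1, 2.4) to (5.3, 2.0), a distance of √(2.2² + 0.4²) ≈ 2.2.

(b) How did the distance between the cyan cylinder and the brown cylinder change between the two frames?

+3.3

They were about 3.6 units apart before and 6.9 after — 3.3 units further apart.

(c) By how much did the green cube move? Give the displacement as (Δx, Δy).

(1.2, 2.8)

From the two frames, the green cube sits at roughly (8.8, 3.5) before and (10.0, 6.3) after.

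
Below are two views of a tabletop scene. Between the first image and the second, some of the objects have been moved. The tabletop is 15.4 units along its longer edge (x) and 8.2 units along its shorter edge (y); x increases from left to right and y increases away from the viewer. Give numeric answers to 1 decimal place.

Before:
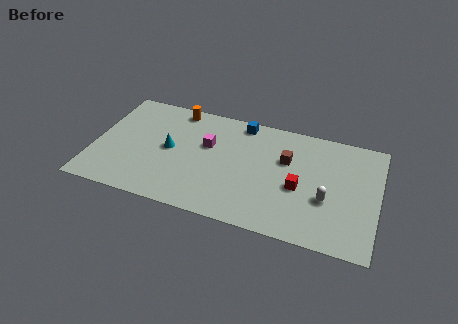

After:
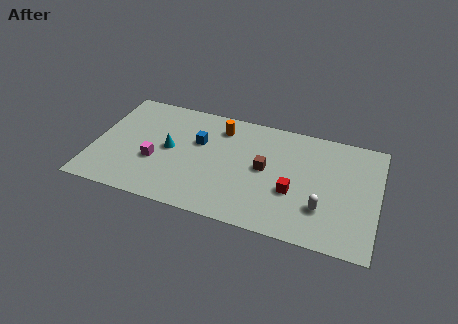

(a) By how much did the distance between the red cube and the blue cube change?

+0.6

The distance was about 5.1 in the first image and 5.7 in the second, so they moved 0.6 units further apart.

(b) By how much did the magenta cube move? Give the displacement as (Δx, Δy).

(-2.7, -2.0)

From the two frames, the magenta cube sits at roughly (6.1, 5.1) before and (3.4, 3.1) after.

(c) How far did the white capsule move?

0.7

The white capsule was near (12.7, 3.1) before and (12.5, 2.4) after, so it travelled √(0.2² + 0.7²) ≈ 0.7 units.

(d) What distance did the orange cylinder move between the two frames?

2.6

The orange cylinder moved from about (4.2, 7.3) to (6.7, 6.6), a distance of √(2.5² + 0.7²) ≈ 2.6.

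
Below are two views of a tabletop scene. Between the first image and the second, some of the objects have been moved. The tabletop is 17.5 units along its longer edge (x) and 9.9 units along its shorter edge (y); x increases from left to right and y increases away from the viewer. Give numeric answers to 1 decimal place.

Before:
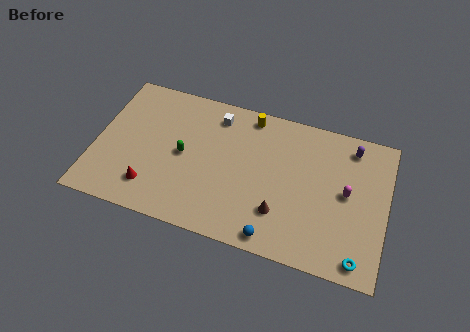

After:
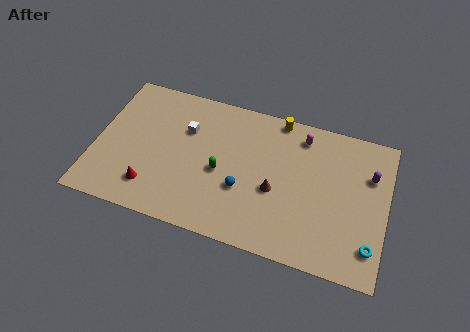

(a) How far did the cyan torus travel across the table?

1.2

From (16.1, 1.1) to (16.7, 2.1), the cyan torus covered √(0.6² + 1.0²) ≈ 1.2 units.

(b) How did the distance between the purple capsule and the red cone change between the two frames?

+0.4

They were about 13.2 units apart before and 13.6 after — 0.4 units further apart.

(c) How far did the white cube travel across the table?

2.3

The white cube was near (7.0, 8.2) before and (5.3, 6.7) after, so it travelled √(1.7² + 1.5²) ≈ 2.3 units.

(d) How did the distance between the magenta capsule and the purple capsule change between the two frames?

+1.3

Before: roughly 3.2 units apart; after: 4.5. That's 1.3 units further apart.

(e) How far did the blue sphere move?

3.3

The blue sphere was near (11.1, 1.0) before and (9.0, 3.6) after, so it travelled √(2.1² + 2.6²) ≈ 3.3 units.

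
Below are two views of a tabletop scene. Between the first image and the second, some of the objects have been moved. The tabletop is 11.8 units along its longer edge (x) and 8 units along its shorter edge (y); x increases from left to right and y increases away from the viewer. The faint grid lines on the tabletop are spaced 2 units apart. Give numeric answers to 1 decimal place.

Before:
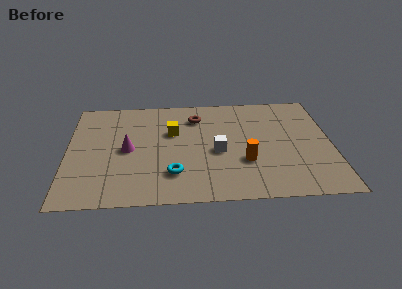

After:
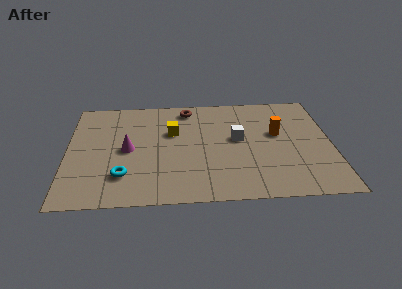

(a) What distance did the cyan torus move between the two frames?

2.2

The cyan torus moved from about (4.7, 2.0) to (2.5, 2.0), a distance of √(2.2² + 0.0²) ≈ 2.2.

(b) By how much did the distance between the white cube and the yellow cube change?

+0.4

The distance was about 2.6 in the first image and 3.0 in the second, so they moved 0.4 units further apart.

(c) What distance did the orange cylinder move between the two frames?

2.5

From (7.9, 2.7) to (9.4, 4.7), the orange cylinder covered √(1.5² + 2.0²) ≈ 2.5 units.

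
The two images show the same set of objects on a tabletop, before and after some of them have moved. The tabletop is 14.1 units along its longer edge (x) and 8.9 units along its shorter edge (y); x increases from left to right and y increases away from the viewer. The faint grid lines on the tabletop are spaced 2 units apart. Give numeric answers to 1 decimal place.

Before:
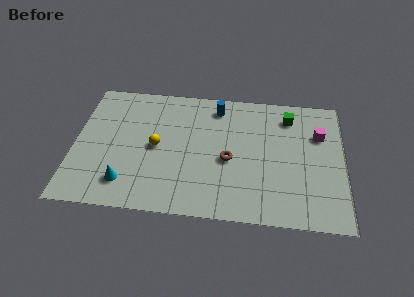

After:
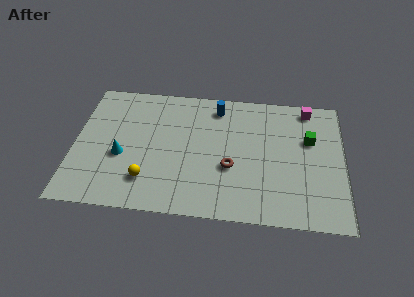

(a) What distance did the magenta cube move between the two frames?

1.9

The magenta cube was near (12.8, 6.1) before and (12.2, 7.9) after, so it travelled √(0.6² + 1.8²) ≈ 1.9 units.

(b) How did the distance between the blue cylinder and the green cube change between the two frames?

+1.4

They were about 3.8 units apart before and 5.2 after — 1.4 units further apart.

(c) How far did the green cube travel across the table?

1.9

The green cube moved from about (11.2, 7.2) to (12.3, 5.7), a distance of √(1.1² + 1.5²) ≈ 1.9.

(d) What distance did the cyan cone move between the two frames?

1.8

From (2.8, 1.8) to (2.5, 3.6), the cyan cone covered √(0.3² + 1.8²) ≈ 1.8 units.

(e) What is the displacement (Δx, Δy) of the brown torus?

(0.1, -0.5)

The brown torus was at about (8.1, 3.9) and moved to about (8.2, 3.4).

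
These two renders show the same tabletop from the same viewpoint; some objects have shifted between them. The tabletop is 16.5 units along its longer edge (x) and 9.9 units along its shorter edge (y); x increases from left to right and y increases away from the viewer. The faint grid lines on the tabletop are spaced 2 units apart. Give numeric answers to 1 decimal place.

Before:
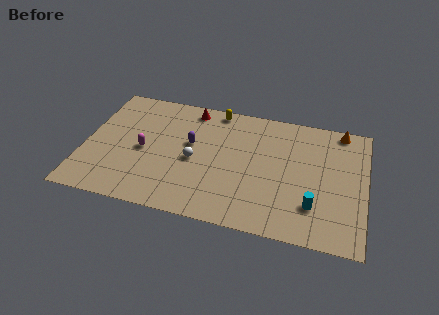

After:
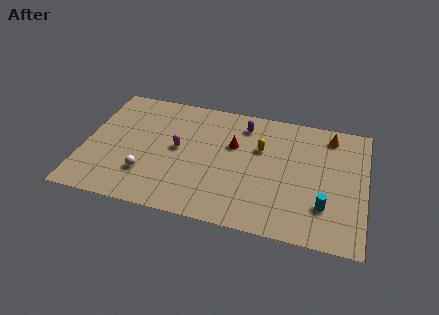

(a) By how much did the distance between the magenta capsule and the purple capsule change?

+1.7

Before: roughly 3.0 units apart; after: 4.7. That's 1.7 units further apart.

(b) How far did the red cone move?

3.6

The red cone moved from about (6.0, 8.7) to (8.7, 6.3), a distance of √(2.7² + 2.4²) ≈ 3.6.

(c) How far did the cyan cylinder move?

0.6

The cyan cylinder moved from about (13.6, 2.6) to (14.2, 2.7), a distance of √(0.6² + 0.1²) ≈ 0.6.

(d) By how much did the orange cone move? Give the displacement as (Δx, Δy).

(-0.6, -0.6)

From the two frames, the orange cone sits at roughly (14.9, 9.0) before and (14.3, 8.4) after.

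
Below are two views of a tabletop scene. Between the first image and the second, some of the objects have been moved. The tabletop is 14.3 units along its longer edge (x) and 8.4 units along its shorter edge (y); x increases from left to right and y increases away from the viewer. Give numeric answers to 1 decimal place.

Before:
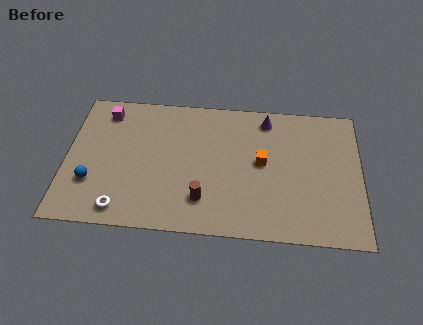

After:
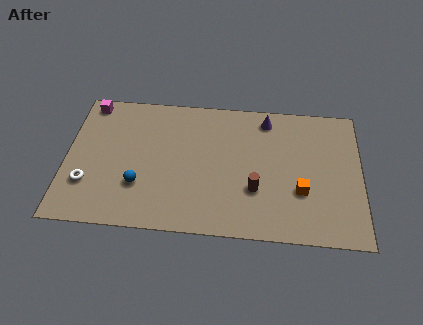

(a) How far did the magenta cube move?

0.9

The magenta cube moved from about (1.8, 7.0) to (1.0, 7.5), a distance of √(0.8² + 0.5²) ≈ 0.9.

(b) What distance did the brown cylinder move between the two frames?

2.6

From (6.7, 2.0) to (9.2, 2.8), the brown cylinder covered √(2.5² + 0.8²) ≈ 2.6 units.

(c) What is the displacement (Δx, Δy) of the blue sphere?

(2.3, 0.0)

The blue sphere started near (1.3, 2.6) and ended near (3.6, 2.6).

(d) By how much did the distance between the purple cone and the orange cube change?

+1.9

The distance was about 2.7 in the first image and 4.6 in the second, so they moved 1.9 units further apart.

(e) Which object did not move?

the purple cone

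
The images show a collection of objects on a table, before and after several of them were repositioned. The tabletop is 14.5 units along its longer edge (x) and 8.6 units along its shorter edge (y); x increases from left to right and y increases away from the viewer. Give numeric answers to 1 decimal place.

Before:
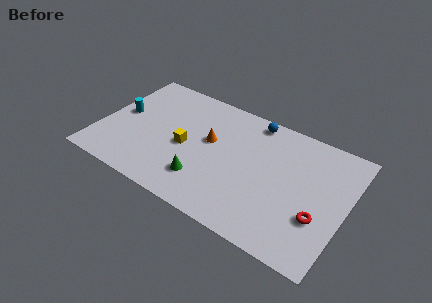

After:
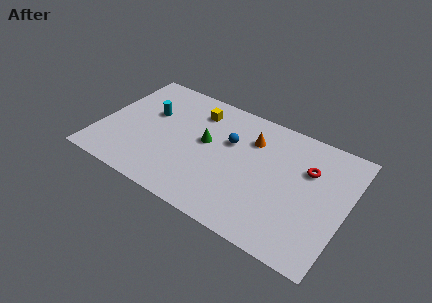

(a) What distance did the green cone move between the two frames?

2.7

The green cone moved from about (6.5, 2.1) to (6.2, 4.8), a distance of √(0.3² + 2.7²) ≈ 2.7.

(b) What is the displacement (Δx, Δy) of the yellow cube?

(0.2, 2.9)

The yellow cube started near (5.1, 3.9) and ended near (5.3, 6.8).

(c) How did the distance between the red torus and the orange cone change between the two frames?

-3.6

They were about 7.0 units apart before and 3.4 after — 3.6 units closer together.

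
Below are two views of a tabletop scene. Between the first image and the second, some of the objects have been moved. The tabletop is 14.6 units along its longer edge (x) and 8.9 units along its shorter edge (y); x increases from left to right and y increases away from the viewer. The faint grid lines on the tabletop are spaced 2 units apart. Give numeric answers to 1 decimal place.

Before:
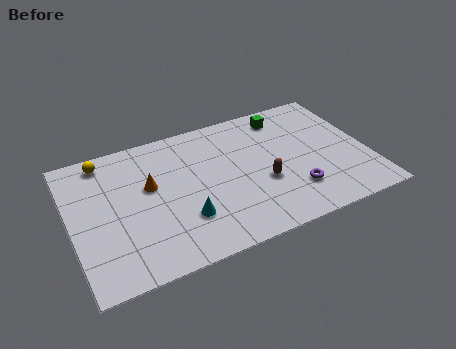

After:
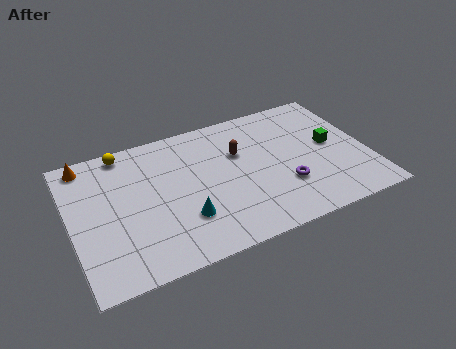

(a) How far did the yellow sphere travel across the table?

1.0

From (1.9, 7.8) to (2.9, 8.0), the yellow sphere covered √(1.0² + 0.2²) ≈ 1.0 units.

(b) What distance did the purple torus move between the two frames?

0.6

From (10.7, 2.3) to (10.3, 2.8), the purple torus covered √(0.4² + 0.5²) ≈ 0.6 units.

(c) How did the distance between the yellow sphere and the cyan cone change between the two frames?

-0.3

They were about 6.2 units apart before and 5.9 after — 0.3 units closer together.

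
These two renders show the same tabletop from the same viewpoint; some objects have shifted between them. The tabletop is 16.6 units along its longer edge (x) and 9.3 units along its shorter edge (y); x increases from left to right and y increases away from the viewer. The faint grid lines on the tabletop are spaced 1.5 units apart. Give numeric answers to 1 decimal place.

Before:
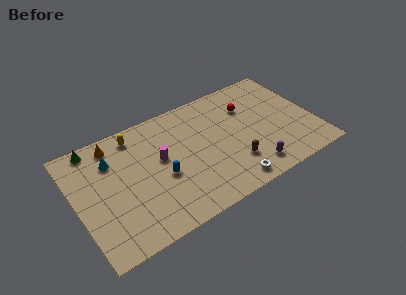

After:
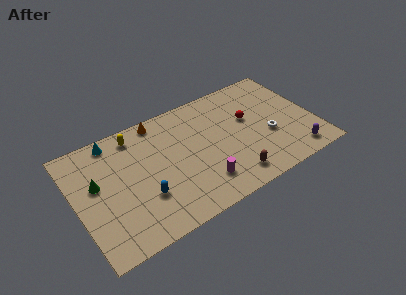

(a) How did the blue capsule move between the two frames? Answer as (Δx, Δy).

(-1.4, -0.9)

The blue capsule started near (5.8, 3.9) and ended near (4.4, 3.0).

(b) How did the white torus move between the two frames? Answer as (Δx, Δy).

(3.2, 2.5)

The white torus started near (10.1, 1.1) and ended near (13.3, 3.6).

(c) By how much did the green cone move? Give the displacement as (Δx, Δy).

(-0.2, -2.9)

From the two frames, the green cone sits at roughly (1.7, 8.4) before and (1.5, 5.5) after.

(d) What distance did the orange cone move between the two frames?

3.2

From (3.0, 8.0) to (6.2, 8.4), the orange cone covered √(3.2² + 0.4²) ≈ 3.2 units.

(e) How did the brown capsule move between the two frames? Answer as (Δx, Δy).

(-0.3, -1.0)

The brown capsule started near (10.6, 2.5) and ended near (10.3, 1.5).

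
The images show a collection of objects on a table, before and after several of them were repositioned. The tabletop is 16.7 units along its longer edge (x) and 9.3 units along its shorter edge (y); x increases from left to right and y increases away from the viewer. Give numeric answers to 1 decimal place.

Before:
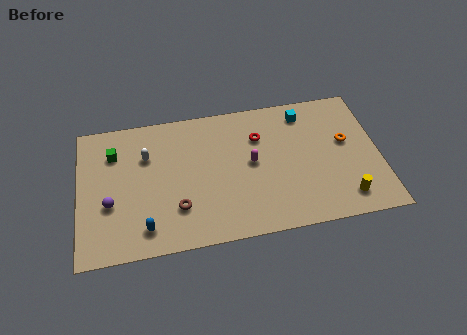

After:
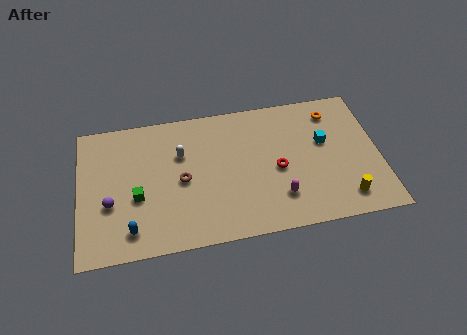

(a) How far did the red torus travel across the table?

2.6

The red torus moved from about (10.1, 6.6) to (11.0, 4.2), a distance of √(0.9² + 2.4²) ≈ 2.6.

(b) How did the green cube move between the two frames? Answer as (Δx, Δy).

(1.2, -3.2)

From the two frames, the green cube sits at roughly (2.0, 6.9) before and (3.2, 3.7) after.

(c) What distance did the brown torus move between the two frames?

1.8

The brown torus was near (5.4, 2.6) before and (5.7, 4.4) after, so it travelled √(0.3² + 1.8²) ≈ 1.8 units.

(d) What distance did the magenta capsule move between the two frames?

3.0

The magenta capsule was near (9.6, 4.9) before and (11.0, 2.3) after, so it travelled √(1.4² + 2.6²) ≈ 3.0 units.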